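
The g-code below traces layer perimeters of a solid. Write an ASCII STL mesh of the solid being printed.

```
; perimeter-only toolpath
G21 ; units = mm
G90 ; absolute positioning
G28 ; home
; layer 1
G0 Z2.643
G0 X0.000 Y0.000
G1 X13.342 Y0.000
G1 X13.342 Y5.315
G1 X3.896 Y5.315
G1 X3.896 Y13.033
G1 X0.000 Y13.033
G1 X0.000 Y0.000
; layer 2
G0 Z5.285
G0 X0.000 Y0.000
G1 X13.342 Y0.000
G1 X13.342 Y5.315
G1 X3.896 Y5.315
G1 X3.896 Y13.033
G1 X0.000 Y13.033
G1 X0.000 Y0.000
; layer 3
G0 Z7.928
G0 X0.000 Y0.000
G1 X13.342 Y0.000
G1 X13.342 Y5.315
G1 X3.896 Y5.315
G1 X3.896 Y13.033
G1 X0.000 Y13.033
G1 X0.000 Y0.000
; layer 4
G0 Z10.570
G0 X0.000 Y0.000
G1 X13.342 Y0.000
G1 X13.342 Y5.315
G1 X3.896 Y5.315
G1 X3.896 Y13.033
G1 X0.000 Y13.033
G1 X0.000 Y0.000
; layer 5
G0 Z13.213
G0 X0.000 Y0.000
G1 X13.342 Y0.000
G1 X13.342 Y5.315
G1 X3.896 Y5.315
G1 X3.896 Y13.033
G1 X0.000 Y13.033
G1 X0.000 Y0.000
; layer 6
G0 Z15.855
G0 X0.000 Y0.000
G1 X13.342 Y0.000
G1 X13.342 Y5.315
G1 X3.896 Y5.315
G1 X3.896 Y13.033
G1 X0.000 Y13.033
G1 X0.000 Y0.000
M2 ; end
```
solid part
  facet normal 0.0000 0.0000 -1.0000
    outer loop
      vertex 13.342 5.315 0.000
      vertex 13.342 0.000 0.000
      vertex 0.000 0.000 0.000
    endloop
  endfacet
  facet normal 0.0000 0.0000 -1.0000
    outer loop
      vertex 3.896 5.315 0.000
      vertex 13.342 5.315 0.000
      vertex 0.000 0.000 0.000
    endloop
  endfacet
  facet normal 0.0000 0.0000 -1.0000
    outer loop
      vertex 3.896 13.033 0.000
      vertex 3.896 5.315 0.000
      vertex 0.000 0.000 0.000
    endloop
  endfacet
  facet normal 0.0000 0.0000 -1.0000
    outer loop
      vertex 0.000 13.033 0.000
      vertex 3.896 13.033 0.000
      vertex 0.000 0.000 0.000
    endloop
  endfacet
  facet normal 0.0000 0.0000 1.0000
    outer loop
      vertex 0.000 0.000 15.855
      vertex 13.342 0.000 15.855
      vertex 13.342 5.315 15.855
    endloop
  endfacet
  facet normal 0.0000 0.0000 1.0000
    outer loop
      vertex 0.000 0.000 15.855
      vertex 13.342 5.315 15.855
      vertex 3.896 5.315 15.855
    endloop
  endfacet
  facet normal 0.0000 0.0000 1.0000
    outer loop
      vertex 0.000 0.000 15.855
      vertex 3.896 5.315 15.855
      vertex 3.896 13.033 15.855
    endloop
  endfacet
  facet normal 0.0000 0.0000 1.0000
    outer loop
      vertex 0.000 0.000 15.855
      vertex 3.896 13.033 15.855
      vertex 0.000 13.033 15.855
    endloop
  endfacet
  facet normal 0.0000 -1.0000 0.0000
    outer loop
      vertex 0.000 0.000 0.000
      vertex 13.342 0.000 0.000
      vertex 13.342 0.000 15.855
    endloop
  endfacet
  facet normal 0.0000 -1.0000 0.0000
    outer loop
      vertex 0.000 0.000 0.000
      vertex 13.342 0.000 15.855
      vertex 0.000 0.000 15.855
    endloop
  endfacet
  facet normal 1.0000 0.0000 0.0000
    outer loop
      vertex 13.342 0.000 0.000
      vertex 13.342 5.315 0.000
      vertex 13.342 5.315 15.855
    endloop
  endfacet
  facet normal 1.0000 0.0000 0.0000
    outer loop
      vertex 13.342 0.000 0.000
      vertex 13.342 5.315 15.855
      vertex 13.342 0.000 15.855
    endloop
  endfacet
  facet normal 0.0000 1.0000 0.0000
    outer loop
      vertex 13.342 5.315 0.000
      vertex 3.896 5.315 0.000
      vertex 3.896 5.315 15.855
    endloop
  endfacet
  facet normal 0.0000 1.0000 0.0000
    outer loop
      vertex 13.342 5.315 0.000
      vertex 3.896 5.315 15.855
      vertex 13.342 5.315 15.855
    endloop
  endfacet
  facet normal 1.0000 0.0000 0.0000
    outer loop
      vertex 3.896 5.315 0.000
      vertex 3.896 13.033 0.000
      vertex 3.896 13.033 15.855
    endloop
  endfacet
  facet normal 1.0000 0.0000 0.0000
    outer loop
      vertex 3.896 5.315 0.000
      vertex 3.896 13.033 15.855
      vertex 3.896 5.315 15.855
    endloop
  endfacet
  facet normal 0.0000 1.0000 0.0000
    outer loop
      vertex 3.896 13.033 0.000
      vertex 0.000 13.033 0.000
      vertex 0.000 13.033 15.855
    endloop
  endfacet
  facet normal 0.0000 1.0000 0.0000
    outer loop
      vertex 3.896 13.033 0.000
      vertex 0.000 13.033 15.855
      vertex 3.896 13.033 15.855
    endloop
  endfacet
  facet normal -1.0000 0.0000 0.0000
    outer loop
      vertex 0.000 13.033 0.000
      vertex 0.000 0.000 0.000
      vertex 0.000 0.000 15.855
    endloop
  endfacet
  facet normal -1.0000 0.0000 0.0000
    outer loop
      vertex 0.000 13.033 0.000
      vertex 0.000 0.000 15.855
      vertex 0.000 13.033 15.855
    endloop
  endfacet
endsolid part

The G0 Z moves step by Δz≈2.643 mm. Every layer's G1 loop is the same polygon, so the solid is a straight extrusion of it from z=0 to z≈15.9. Closing with flat bottom and top caps and triangulating gives 20 facets — an L-shaped prism: outer 13.3 × 13 mm, arm thicknesses ≈ 5.32 mm (horizontal) and 3.9 mm (vertical), extruded 15.9 mm in z.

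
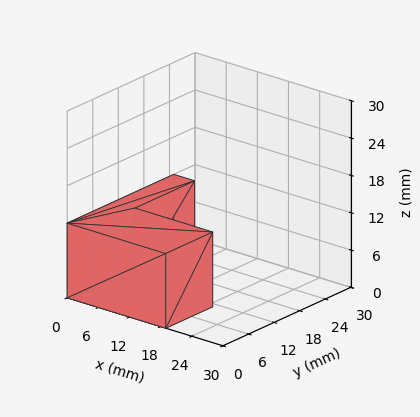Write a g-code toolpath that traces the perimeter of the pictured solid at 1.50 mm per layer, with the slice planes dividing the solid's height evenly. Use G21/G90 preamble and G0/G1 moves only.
Reading the render: the shape is an L-shaped prism: outer 19 × 25 mm, arm thicknesses ≈ 11 mm (horizontal) and 4 mm (vertical), extruded 12 mm in z (dimensions read to the nearest mm from the axis ticks). For the g-code, the solid's height is divided into equal slices at the stated Δz and each level perimeter traced with G1 moves after a G0 lift.

; perimeter-only toolpath
G21 ; units = mm
G90 ; absolute positioning
G28 ; home
; layer 1
G0 Z1.50
G0 X0.00 Y0.00
G1 X19.00 Y0.00
G1 X19.00 Y11.00
G1 X4.00 Y11.00
G1 X4.00 Y25.00
G1 X0.00 Y25.00
G1 X0.00 Y0.00
; layer 2
G0 Z3.00
G0 X0.00 Y0.00
G1 X19.00 Y0.00
G1 X19.00 Y11.00
G1 X4.00 Y11.00
G1 X4.00 Y25.00
G1 X0.00 Y25.00
G1 X0.00 Y0.00
; layer 3
G0 Z4.50
G0 X0.00 Y0.00
G1 X19.00 Y0.00
G1 X19.00 Y11.00
G1 X4.00 Y11.00
G1 X4.00 Y25.00
G1 X0.00 Y25.00
G1 X0.00 Y0.00
; layer 4
G0 Z6.00
G0 X0.00 Y0.00
G1 X19.00 Y0.00
G1 X19.00 Y11.00
G1 X4.00 Y11.00
G1 X4.00 Y25.00
G1 X0.00 Y25.00
G1 X0.00 Y0.00
; layer 5
G0 Z7.50
G0 X0.00 Y0.00
G1 X19.00 Y0.00
G1 X19.00 Y11.00
G1 X4.00 Y11.00
G1 X4.00 Y25.00
G1 X0.00 Y25.00
G1 X0.00 Y0.00
; layer 6
G0 Z9.00
G0 X0.00 Y0.00
G1 X19.00 Y0.00
G1 X19.00 Y11.00
G1 X4.00 Y11.00
G1 X4.00 Y25.00
G1 X0.00 Y25.00
G1 X0.00 Y0.00
; layer 7
G0 Z10.50
G0 X0.00 Y0.00
G1 X19.00 Y0.00
G1 X19.00 Y11.00
G1 X4.00 Y11.00
G1 X4.00 Y25.00
G1 X0.00 Y25.00
G1 X0.00 Y0.00
; layer 8
G0 Z12.00
G0 X0.00 Y0.00
G1 X19.00 Y0.00
G1 X19.00 Y11.00
G1 X4.00 Y11.00
G1 X4.00 Y25.00
G1 X0.00 Y25.00
G1 X0.00 Y0.00
M2 ; end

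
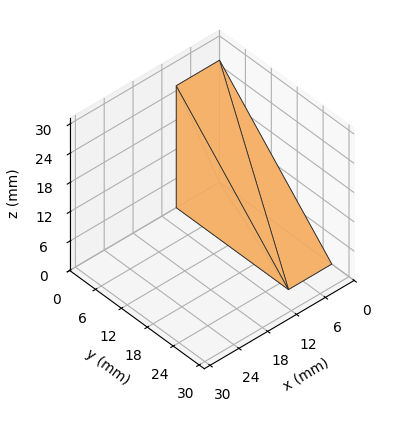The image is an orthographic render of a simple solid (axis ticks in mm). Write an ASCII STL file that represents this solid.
Reading the render: the shape is a wedge (ramp): 9 × 26 mm base, rising to 25 mm along the y=0 edge and sloping linearly to z=0 at y=26 (dimensions read to the nearest mm from the axis ticks). For the STL, each face is triangulated and given an outward normal.

solid part
  facet normal 0.0000 0.0000 -1.0000
    outer loop
      vertex 9.00 26.00 0.00
      vertex 9.00 0.00 0.00
      vertex 0.00 0.00 0.00
    endloop
  endfacet
  facet normal 0.0000 0.0000 -1.0000
    outer loop
      vertex 0.00 26.00 0.00
      vertex 9.00 26.00 0.00
      vertex 0.00 0.00 0.00
    endloop
  endfacet
  facet normal 0.0000 -1.0000 0.0000
    outer loop
      vertex 0.00 0.00 0.00
      vertex 9.00 0.00 0.00
      vertex 9.00 0.00 25.00
    endloop
  endfacet
  facet normal 0.0000 -1.0000 0.0000
    outer loop
      vertex 0.00 0.00 0.00
      vertex 9.00 0.00 25.00
      vertex 0.00 0.00 25.00
    endloop
  endfacet
  facet normal 0.0000 0.6931 0.7208
    outer loop
      vertex 0.00 0.00 25.00
      vertex 9.00 0.00 25.00
      vertex 9.00 26.00 0.00
    endloop
  endfacet
  facet normal 0.0000 0.6931 0.7208
    outer loop
      vertex 0.00 0.00 25.00
      vertex 9.00 26.00 0.00
      vertex 0.00 26.00 0.00
    endloop
  endfacet
  facet normal -1.0000 0.0000 0.0000
    outer loop
      vertex 0.00 0.00 25.00
      vertex 0.00 26.00 0.00
      vertex 0.00 0.00 0.00
    endloop
  endfacet
  facet normal 1.0000 0.0000 0.0000
    outer loop
      vertex 9.00 0.00 0.00
      vertex 9.00 26.00 0.00
      vertex 9.00 0.00 25.00
    endloop
  endfacet
endsolid part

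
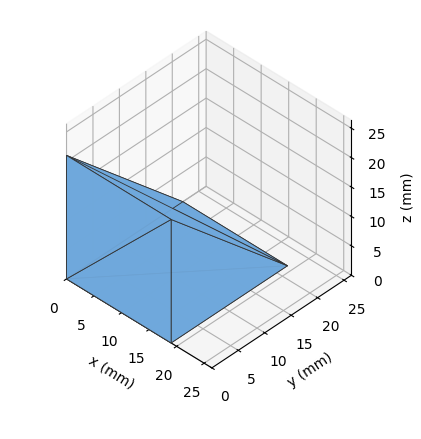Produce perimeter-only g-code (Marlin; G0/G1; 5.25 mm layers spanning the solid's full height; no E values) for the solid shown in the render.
Reading the render: the shape is a wedge (ramp): 19 × 22 mm base, rising to 21 mm along the y=0 edge and sloping linearly to z=0 at y=22 (dimensions read to the nearest mm from the axis ticks). For the g-code, the solid's height is divided into equal slices at the stated Δz and each level perimeter traced with G1 moves after a G0 lift.

; perimeter-only toolpath
G21 ; units = mm
G90 ; absolute positioning
G28 ; home
; layer 1
G0 Z5.25
G0 X0.00 Y0.00
G1 X19.00 Y0.00
G1 X19.00 Y16.50
G1 X0.00 Y16.50
G1 X0.00 Y0.00
; layer 2
G0 Z10.50
G0 X0.00 Y0.00
G1 X19.00 Y0.00
G1 X19.00 Y11.00
G1 X0.00 Y11.00
G1 X0.00 Y0.00
; layer 3
G0 Z15.75
G0 X0.00 Y0.00
G1 X19.00 Y0.00
G1 X19.00 Y5.50
G1 X0.00 Y5.50
G1 X0.00 Y0.00
M2 ; end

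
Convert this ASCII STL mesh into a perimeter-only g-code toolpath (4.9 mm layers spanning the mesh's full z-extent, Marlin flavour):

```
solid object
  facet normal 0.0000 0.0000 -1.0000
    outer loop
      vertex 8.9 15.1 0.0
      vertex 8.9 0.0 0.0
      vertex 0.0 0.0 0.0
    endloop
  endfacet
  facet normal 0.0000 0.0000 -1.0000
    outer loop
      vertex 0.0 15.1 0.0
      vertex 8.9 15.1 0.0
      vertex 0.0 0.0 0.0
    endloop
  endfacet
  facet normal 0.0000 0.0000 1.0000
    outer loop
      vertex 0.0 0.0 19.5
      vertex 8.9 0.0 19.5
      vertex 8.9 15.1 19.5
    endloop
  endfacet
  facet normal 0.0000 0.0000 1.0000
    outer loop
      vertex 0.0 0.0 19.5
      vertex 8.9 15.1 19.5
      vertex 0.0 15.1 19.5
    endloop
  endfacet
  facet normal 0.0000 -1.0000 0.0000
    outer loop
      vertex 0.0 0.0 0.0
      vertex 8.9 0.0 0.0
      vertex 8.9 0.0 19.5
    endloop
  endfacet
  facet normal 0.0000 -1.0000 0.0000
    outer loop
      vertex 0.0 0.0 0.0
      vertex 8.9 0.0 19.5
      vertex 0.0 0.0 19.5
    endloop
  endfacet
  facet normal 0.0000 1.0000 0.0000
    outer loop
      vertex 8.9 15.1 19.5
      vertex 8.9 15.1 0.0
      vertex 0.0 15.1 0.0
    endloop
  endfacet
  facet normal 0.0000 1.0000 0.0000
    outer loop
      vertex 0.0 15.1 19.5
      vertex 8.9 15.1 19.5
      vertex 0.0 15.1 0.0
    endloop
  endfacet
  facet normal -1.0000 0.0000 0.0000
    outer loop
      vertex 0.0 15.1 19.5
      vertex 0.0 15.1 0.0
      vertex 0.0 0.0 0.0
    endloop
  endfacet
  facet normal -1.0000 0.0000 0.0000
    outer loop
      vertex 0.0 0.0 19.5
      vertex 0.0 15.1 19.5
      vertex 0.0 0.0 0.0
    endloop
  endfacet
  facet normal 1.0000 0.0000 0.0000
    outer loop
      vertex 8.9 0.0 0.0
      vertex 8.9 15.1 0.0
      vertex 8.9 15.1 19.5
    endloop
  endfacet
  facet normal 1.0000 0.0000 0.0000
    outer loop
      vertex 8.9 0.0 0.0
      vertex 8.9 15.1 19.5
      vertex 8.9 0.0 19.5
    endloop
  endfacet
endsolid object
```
; perimeter-only toolpath
G21 ; units = mm
G90 ; absolute positioning
G28 ; home
; layer 1
G0 Z4.9
G0 X0.0 Y0.0
G1 X8.9 Y0.0
G1 X8.9 Y15.1
G1 X0.0 Y15.1
G1 X0.0 Y0.0
; layer 2
G0 Z9.8
G0 X0.0 Y0.0
G1 X8.9 Y0.0
G1 X8.9 Y15.1
G1 X0.0 Y15.1
G1 X0.0 Y0.0
; layer 3
G0 Z14.6
G0 X0.0 Y0.0
G1 X8.9 Y0.0
G1 X8.9 Y15.1
G1 X0.0 Y15.1
G1 X0.0 Y0.0
; layer 4
G0 Z19.5
G0 X0.0 Y0.0
G1 X8.9 Y0.0
G1 X8.9 Y15.1
G1 X0.0 Y15.1
G1 X0.0 Y0.0
M2 ; end

The solid is a rectangular box, roughly 8.9 × 15.1 mm footprint and 19.5 mm tall. Slicing at Δz = 4.9 mm — 4 equal slices spanning the solid's height, so layer i sits at z = i·h/4 — gives 4 non-empty perimeters. Each is a 4-segment closed polygon; G0 lifts to the layer z and rapids to the start vertex, then G1 traces the edges.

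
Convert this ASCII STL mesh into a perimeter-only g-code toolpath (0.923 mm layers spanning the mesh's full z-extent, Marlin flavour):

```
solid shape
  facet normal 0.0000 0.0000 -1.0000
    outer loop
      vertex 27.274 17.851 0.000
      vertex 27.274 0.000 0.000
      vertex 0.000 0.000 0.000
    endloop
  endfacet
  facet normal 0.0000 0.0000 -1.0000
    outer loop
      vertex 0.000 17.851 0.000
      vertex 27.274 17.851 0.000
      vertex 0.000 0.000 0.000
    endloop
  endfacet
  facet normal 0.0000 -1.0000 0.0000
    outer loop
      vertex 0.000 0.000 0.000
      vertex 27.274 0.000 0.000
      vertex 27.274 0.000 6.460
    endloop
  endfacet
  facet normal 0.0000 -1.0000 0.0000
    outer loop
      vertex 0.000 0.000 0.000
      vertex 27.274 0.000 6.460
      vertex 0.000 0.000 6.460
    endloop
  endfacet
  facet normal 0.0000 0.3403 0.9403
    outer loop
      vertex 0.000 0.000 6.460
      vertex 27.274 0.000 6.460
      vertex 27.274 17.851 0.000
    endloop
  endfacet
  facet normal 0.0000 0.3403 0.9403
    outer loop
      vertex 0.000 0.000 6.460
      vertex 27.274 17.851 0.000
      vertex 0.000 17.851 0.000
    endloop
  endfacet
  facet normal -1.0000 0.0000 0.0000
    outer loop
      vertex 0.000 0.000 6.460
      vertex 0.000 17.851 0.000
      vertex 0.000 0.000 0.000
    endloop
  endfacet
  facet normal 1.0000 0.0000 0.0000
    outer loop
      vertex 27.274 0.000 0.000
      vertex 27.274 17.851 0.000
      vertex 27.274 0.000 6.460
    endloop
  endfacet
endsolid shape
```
; perimeter-only toolpath
G21 ; units = mm
G90 ; absolute positioning
G28 ; home
; layer 1
G0 Z0.923
G0 X0.000 Y0.000
G1 X27.274 Y0.000
G1 X27.274 Y15.301
G1 X0.000 Y15.301
G1 X0.000 Y0.000
; layer 2
G0 Z1.846
G0 X0.000 Y0.000
G1 X27.274 Y0.000
G1 X27.274 Y12.751
G1 X0.000 Y12.751
G1 X0.000 Y0.000
; layer 3
G0 Z2.769
G0 X0.000 Y0.000
G1 X27.274 Y0.000
G1 X27.274 Y10.201
G1 X0.000 Y10.201
G1 X0.000 Y0.000
; layer 4
G0 Z3.691
G0 X0.000 Y0.000
G1 X27.274 Y0.000
G1 X27.274 Y7.650
G1 X0.000 Y7.650
G1 X0.000 Y0.000
; layer 5
G0 Z4.614
G0 X0.000 Y0.000
G1 X27.274 Y0.000
G1 X27.274 Y5.100
G1 X0.000 Y5.100
G1 X0.000 Y0.000
; layer 6
G0 Z5.537
G0 X0.000 Y0.000
G1 X27.274 Y0.000
G1 X27.274 Y2.550
G1 X0.000 Y2.550
G1 X0.000 Y0.000
M2 ; end

The solid is a wedge (ramp): 27.3 × 17.9 mm base, rising to 6.46 mm along the y=0 edge and sloping linearly to z=0 at y=17.9. Slicing at Δz = 0.923 mm — 7 equal slices spanning the solid's height, so layer i sits at z = i·h/7 — gives 6 non-empty perimeters. Each is a 4-segment closed polygon; G0 lifts to the layer z and rapids to the start vertex, then G1 traces the edges. The cross-section shrinks linearly with z (the slice at the apex is degenerate and omitted).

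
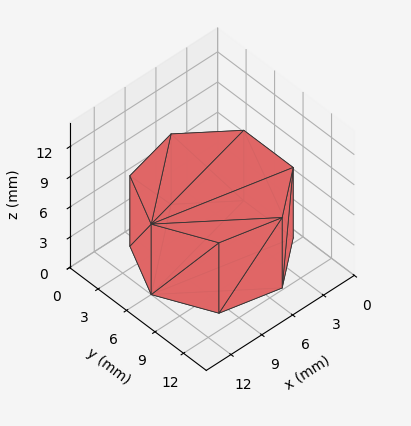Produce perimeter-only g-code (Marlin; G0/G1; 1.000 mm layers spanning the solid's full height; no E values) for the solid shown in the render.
Reading the render: the shape is a regular 7-sided prism (a cylinder approximated with 7 flat sides), circumscribed radius ≈ 6 mm, height ≈ 7 mm (dimensions read to the nearest mm from the axis ticks). For the g-code, the solid's height is divided into equal slices at the stated Δz and each level perimeter traced with G1 moves after a G0 lift.

; perimeter-only toolpath
G21 ; units = mm
G90 ; absolute positioning
G28 ; home
; layer 1
G0 Z1.000
G0 X12.000 Y6.000
G1 X9.741 Y10.691
G1 X4.665 Y11.850
G1 X0.594 Y8.603
G1 X0.594 Y3.397
G1 X4.665 Y0.150
G1 X9.741 Y1.309
G1 X12.000 Y6.000
; layer 2
G0 Z2.000
G0 X12.000 Y6.000
G1 X9.741 Y10.691
G1 X4.665 Y11.850
G1 X0.594 Y8.603
G1 X0.594 Y3.397
G1 X4.665 Y0.150
G1 X9.741 Y1.309
G1 X12.000 Y6.000
; layer 3
G0 Z3.000
G0 X12.000 Y6.000
G1 X9.741 Y10.691
G1 X4.665 Y11.850
G1 X0.594 Y8.603
G1 X0.594 Y3.397
G1 X4.665 Y0.150
G1 X9.741 Y1.309
G1 X12.000 Y6.000
; layer 4
G0 Z4.000
G0 X12.000 Y6.000
G1 X9.741 Y10.691
G1 X4.665 Y11.850
G1 X0.594 Y8.603
G1 X0.594 Y3.397
G1 X4.665 Y0.150
G1 X9.741 Y1.309
G1 X12.000 Y6.000
; layer 5
G0 Z5.000
G0 X12.000 Y6.000
G1 X9.741 Y10.691
G1 X4.665 Y11.850
G1 X0.594 Y8.603
G1 X0.594 Y3.397
G1 X4.665 Y0.150
G1 X9.741 Y1.309
G1 X12.000 Y6.000
; layer 6
G0 Z6.000
G0 X12.000 Y6.000
G1 X9.741 Y10.691
G1 X4.665 Y11.850
G1 X0.594 Y8.603
G1 X0.594 Y3.397
G1 X4.665 Y0.150
G1 X9.741 Y1.309
G1 X12.000 Y6.000
; layer 7
G0 Z7.000
G0 X12.000 Y6.000
G1 X9.741 Y10.691
G1 X4.665 Y11.850
G1 X0.594 Y8.603
G1 X0.594 Y3.397
G1 X4.665 Y0.150
G1 X9.741 Y1.309
G1 X12.000 Y6.000
M2 ; end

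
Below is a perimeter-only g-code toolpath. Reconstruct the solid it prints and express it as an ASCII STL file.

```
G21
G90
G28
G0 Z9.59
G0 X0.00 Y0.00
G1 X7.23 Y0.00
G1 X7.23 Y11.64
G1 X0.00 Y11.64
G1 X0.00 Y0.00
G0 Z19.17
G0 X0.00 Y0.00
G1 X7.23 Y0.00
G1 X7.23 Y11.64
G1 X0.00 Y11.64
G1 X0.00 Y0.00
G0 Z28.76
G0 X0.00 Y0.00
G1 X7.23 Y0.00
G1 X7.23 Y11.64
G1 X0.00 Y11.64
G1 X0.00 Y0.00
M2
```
solid part
  facet normal 0.0000 0.0000 -1.0000
    outer loop
      vertex 7.23 11.64 0.00
      vertex 7.23 0.00 0.00
      vertex 0.00 0.00 0.00
    endloop
  endfacet
  facet normal 0.0000 0.0000 -1.0000
    outer loop
      vertex 0.00 11.64 0.00
      vertex 7.23 11.64 0.00
      vertex 0.00 0.00 0.00
    endloop
  endfacet
  facet normal 0.0000 0.0000 1.0000
    outer loop
      vertex 0.00 0.00 28.76
      vertex 7.23 0.00 28.76
      vertex 7.23 11.64 28.76
    endloop
  endfacet
  facet normal 0.0000 0.0000 1.0000
    outer loop
      vertex 0.00 0.00 28.76
      vertex 7.23 11.64 28.76
      vertex 0.00 11.64 28.76
    endloop
  endfacet
  facet normal 0.0000 -1.0000 0.0000
    outer loop
      vertex 0.00 0.00 0.00
      vertex 7.23 0.00 0.00
      vertex 7.23 0.00 28.76
    endloop
  endfacet
  facet normal 0.0000 -1.0000 0.0000
    outer loop
      vertex 0.00 0.00 0.00
      vertex 7.23 0.00 28.76
      vertex 0.00 0.00 28.76
    endloop
  endfacet
  facet normal 0.0000 1.0000 0.0000
    outer loop
      vertex 7.23 11.64 28.76
      vertex 7.23 11.64 0.00
      vertex 0.00 11.64 0.00
    endloop
  endfacet
  facet normal 0.0000 1.0000 0.0000
    outer loop
      vertex 0.00 11.64 28.76
      vertex 7.23 11.64 28.76
      vertex 0.00 11.64 0.00
    endloop
  endfacet
  facet normal -1.0000 0.0000 0.0000
    outer loop
      vertex 0.00 11.64 28.76
      vertex 0.00 11.64 0.00
      vertex 0.00 0.00 0.00
    endloop
  endfacet
  facet normal -1.0000 0.0000 0.0000
    outer loop
      vertex 0.00 0.00 28.76
      vertex 0.00 11.64 28.76
      vertex 0.00 0.00 0.00
    endloop
  endfacet
  facet normal 1.0000 0.0000 0.0000
    outer loop
      vertex 7.23 0.00 0.00
      vertex 7.23 11.64 0.00
      vertex 7.23 11.64 28.76
    endloop
  endfacet
  facet normal 1.0000 0.0000 0.0000
    outer loop
      vertex 7.23 0.00 0.00
      vertex 7.23 11.64 28.76
      vertex 7.23 0.00 28.76
    endloop
  endfacet
endsolid part

The G0 Z moves step by Δz≈9.59 mm. Every layer's G1 loop is the same polygon, so the solid is a straight extrusion of it from z=0 to z≈28.8. Closing with flat bottom and top caps and triangulating gives 12 facets — a rectangular box, roughly 7.23 × 11.6 mm footprint and 28.8 mm tall.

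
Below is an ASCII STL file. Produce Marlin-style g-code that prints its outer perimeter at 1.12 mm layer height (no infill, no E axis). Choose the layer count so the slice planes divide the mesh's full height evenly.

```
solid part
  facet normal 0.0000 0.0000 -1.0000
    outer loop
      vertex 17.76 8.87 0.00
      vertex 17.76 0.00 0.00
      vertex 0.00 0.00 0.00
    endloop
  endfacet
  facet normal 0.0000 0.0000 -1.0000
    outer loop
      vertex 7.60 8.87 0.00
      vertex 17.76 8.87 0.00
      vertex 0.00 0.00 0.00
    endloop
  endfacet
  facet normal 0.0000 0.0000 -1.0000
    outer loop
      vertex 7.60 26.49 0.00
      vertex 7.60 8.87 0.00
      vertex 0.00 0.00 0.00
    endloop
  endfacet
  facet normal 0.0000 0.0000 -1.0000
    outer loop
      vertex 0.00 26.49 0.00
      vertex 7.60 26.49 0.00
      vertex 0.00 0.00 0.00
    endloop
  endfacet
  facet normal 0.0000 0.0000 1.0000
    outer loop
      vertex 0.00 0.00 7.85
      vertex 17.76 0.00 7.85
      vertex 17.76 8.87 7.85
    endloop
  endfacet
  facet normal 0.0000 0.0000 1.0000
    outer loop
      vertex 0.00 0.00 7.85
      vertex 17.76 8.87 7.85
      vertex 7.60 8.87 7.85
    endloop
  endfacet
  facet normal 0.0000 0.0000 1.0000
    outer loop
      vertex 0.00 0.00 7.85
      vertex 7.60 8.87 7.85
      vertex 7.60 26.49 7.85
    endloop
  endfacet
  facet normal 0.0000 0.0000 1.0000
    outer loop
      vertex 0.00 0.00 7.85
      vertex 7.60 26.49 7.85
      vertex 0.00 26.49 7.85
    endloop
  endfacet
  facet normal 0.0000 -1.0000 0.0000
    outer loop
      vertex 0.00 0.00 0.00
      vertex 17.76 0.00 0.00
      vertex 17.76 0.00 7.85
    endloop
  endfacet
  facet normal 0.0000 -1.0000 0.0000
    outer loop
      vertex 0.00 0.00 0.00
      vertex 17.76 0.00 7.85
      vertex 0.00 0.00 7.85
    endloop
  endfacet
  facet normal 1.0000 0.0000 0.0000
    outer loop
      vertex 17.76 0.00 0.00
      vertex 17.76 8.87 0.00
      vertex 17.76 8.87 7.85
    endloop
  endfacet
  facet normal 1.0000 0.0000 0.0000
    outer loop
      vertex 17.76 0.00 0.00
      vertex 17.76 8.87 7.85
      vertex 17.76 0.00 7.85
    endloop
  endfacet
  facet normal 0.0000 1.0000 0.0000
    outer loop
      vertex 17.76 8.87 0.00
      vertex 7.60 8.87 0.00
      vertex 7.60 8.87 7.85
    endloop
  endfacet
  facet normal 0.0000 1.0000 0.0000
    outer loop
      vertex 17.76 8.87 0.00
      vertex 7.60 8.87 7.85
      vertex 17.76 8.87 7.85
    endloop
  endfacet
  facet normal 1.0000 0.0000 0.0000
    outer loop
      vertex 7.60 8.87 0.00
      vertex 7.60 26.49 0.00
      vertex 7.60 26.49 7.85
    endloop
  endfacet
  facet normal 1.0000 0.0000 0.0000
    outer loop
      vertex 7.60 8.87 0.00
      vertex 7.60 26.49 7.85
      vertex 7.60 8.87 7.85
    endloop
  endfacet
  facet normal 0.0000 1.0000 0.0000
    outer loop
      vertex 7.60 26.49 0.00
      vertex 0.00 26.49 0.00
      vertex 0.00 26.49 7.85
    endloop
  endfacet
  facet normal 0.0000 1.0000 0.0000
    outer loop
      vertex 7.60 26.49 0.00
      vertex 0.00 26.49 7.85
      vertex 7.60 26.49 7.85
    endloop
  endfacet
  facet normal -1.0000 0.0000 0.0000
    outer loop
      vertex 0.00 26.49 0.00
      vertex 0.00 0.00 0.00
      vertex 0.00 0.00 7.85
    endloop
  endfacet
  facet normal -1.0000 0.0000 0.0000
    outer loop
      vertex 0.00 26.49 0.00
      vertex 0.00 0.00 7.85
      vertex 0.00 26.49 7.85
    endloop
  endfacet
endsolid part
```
; perimeter-only toolpath
G21 ; units = mm
G90 ; absolute positioning
G28 ; home
; layer 1
G0 Z1.12
G0 X0.00 Y0.00
G1 X17.76 Y0.00
G1 X17.76 Y8.87
G1 X7.60 Y8.87
G1 X7.60 Y26.49
G1 X0.00 Y26.49
G1 X0.00 Y0.00
; layer 2
G0 Z2.24
G0 X0.00 Y0.00
G1 X17.76 Y0.00
G1 X17.76 Y8.87
G1 X7.60 Y8.87
G1 X7.60 Y26.49
G1 X0.00 Y26.49
G1 X0.00 Y0.00
; layer 3
G0 Z3.36
G0 X0.00 Y0.00
G1 X17.76 Y0.00
G1 X17.76 Y8.87
G1 X7.60 Y8.87
G1 X7.60 Y26.49
G1 X0.00 Y26.49
G1 X0.00 Y0.00
; layer 4
G0 Z4.49
G0 X0.00 Y0.00
G1 X17.76 Y0.00
G1 X17.76 Y8.87
G1 X7.60 Y8.87
G1 X7.60 Y26.49
G1 X0.00 Y26.49
G1 X0.00 Y0.00
; layer 5
G0 Z5.61
G0 X0.00 Y0.00
G1 X17.76 Y0.00
G1 X17.76 Y8.87
G1 X7.60 Y8.87
G1 X7.60 Y26.49
G1 X0.00 Y26.49
G1 X0.00 Y0.00
; layer 6
G0 Z6.73
G0 X0.00 Y0.00
G1 X17.76 Y0.00
G1 X17.76 Y8.87
G1 X7.60 Y8.87
G1 X7.60 Y26.49
G1 X0.00 Y26.49
G1 X0.00 Y0.00
; layer 7
G0 Z7.85
G0 X0.00 Y0.00
G1 X17.76 Y0.00
G1 X17.76 Y8.87
G1 X7.60 Y8.87
G1 X7.60 Y26.49
G1 X0.00 Y26.49
G1 X0.00 Y0.00
M2 ; end

The solid is an L-shaped prism: outer 17.8 × 26.5 mm, arm thicknesses ≈ 8.87 mm (horizontal) and 7.6 mm (vertical), extruded 7.85 mm in z. Slicing at Δz = 1.12 mm — 7 equal slices spanning the solid's height, so layer i sits at z = i·h/7 — gives 7 non-empty perimeters. Each is a 6-segment closed polygon; G0 lifts to the layer z and rapids to the start vertex, then G1 traces the edges.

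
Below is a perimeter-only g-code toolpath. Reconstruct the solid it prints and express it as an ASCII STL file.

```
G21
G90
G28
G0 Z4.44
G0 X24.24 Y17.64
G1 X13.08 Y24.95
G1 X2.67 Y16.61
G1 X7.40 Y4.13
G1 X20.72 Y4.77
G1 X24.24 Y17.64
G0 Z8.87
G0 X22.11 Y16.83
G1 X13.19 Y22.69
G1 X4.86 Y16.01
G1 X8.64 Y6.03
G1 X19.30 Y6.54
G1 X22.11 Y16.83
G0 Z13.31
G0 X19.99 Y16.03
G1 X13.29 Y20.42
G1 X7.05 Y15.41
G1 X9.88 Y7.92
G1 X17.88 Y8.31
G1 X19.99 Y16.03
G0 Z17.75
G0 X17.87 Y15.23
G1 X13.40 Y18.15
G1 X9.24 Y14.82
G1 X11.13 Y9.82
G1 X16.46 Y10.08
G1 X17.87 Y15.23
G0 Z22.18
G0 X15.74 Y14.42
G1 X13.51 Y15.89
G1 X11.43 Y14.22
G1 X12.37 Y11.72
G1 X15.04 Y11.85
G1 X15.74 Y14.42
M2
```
solid part
  facet normal 0.0000 0.0000 -1.0000
    outer loop
      vertex 0.48 17.21 0.00
      vertex 12.97 27.22 0.00
      vertex 26.36 18.44 0.00
    endloop
  endfacet
  facet normal 0.0000 0.0000 -1.0000
    outer loop
      vertex 6.15 2.23 0.00
      vertex 0.48 17.21 0.00
      vertex 26.36 18.44 0.00
    endloop
  endfacet
  facet normal 0.0000 0.0000 -1.0000
    outer loop
      vertex 22.14 3.00 0.00
      vertex 6.15 2.23 0.00
      vertex 26.36 18.44 0.00
    endloop
  endfacet
  facet normal 0.5067 0.7727 0.3824
    outer loop
      vertex 26.36 18.44 0.00
      vertex 12.97 27.22 0.00
      vertex 13.62 13.62 26.62
    endloop
  endfacet
  facet normal -0.5778 0.7210 0.3825
    outer loop
      vertex 12.97 27.22 0.00
      vertex 0.48 17.21 0.00
      vertex 13.62 13.62 26.62
    endloop
  endfacet
  facet normal -0.8641 -0.3271 0.3824
    outer loop
      vertex 0.48 17.21 0.00
      vertex 6.15 2.23 0.00
      vertex 13.62 13.62 26.62
    endloop
  endfacet
  facet normal 0.0444 -0.9229 0.3824
    outer loop
      vertex 6.15 2.23 0.00
      vertex 22.14 3.00 0.00
      vertex 13.62 13.62 26.62
    endloop
  endfacet
  facet normal 0.8913 -0.2436 0.3824
    outer loop
      vertex 22.14 3.00 0.00
      vertex 26.36 18.44 0.00
      vertex 13.62 13.62 26.62
    endloop
  endfacet
endsolid part

The G0 Z moves step by Δz≈4.44 mm. The G1 loops shrink linearly with z, so the solid tapers from its base footprint up to z≈26.6. Closing with a flat bottom cap and the tapered top and triangulating gives 8 facets — a regular 5-sided pyramid, base circumscribed radius ≈ 13.6 mm, apex at z ≈ 26.6 mm.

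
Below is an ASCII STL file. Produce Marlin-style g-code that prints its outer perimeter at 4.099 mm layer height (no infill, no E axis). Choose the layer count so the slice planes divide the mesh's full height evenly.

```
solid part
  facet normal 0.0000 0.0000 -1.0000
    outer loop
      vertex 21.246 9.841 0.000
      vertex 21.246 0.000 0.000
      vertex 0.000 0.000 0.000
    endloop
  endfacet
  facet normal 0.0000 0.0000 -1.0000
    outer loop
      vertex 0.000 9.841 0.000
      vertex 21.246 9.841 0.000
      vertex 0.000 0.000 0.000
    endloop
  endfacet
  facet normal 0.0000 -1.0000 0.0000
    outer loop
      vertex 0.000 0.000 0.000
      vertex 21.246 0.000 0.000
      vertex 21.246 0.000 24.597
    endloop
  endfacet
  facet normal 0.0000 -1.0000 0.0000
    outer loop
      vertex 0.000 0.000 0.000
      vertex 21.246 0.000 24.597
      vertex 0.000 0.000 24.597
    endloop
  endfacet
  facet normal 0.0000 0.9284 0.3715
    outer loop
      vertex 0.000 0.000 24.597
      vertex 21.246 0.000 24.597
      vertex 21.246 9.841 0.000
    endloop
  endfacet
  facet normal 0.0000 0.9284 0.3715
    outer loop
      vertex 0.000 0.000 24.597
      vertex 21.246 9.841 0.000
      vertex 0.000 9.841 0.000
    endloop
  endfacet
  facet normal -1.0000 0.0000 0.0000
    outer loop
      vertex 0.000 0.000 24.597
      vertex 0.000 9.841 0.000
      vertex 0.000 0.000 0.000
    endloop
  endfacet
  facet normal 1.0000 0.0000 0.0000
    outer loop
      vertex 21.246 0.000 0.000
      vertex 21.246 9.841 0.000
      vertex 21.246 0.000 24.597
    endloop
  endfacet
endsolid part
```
; perimeter-only toolpath
G21 ; units = mm
G90 ; absolute positioning
G28 ; home
; layer 1
G0 Z4.099
G0 X0.000 Y0.000
G1 X21.246 Y0.000
G1 X21.246 Y8.201
G1 X0.000 Y8.201
G1 X0.000 Y0.000
; layer 2
G0 Z8.199
G0 X0.000 Y0.000
G1 X21.246 Y0.000
G1 X21.246 Y6.561
G1 X0.000 Y6.561
G1 X0.000 Y0.000
; layer 3
G0 Z12.299
G0 X0.000 Y0.000
G1 X21.246 Y0.000
G1 X21.246 Y4.920
G1 X0.000 Y4.920
G1 X0.000 Y0.000
; layer 4
G0 Z16.398
G0 X0.000 Y0.000
G1 X21.246 Y0.000
G1 X21.246 Y3.280
G1 X0.000 Y3.280
G1 X0.000 Y0.000
; layer 5
G0 Z20.497
G0 X0.000 Y0.000
G1 X21.246 Y0.000
G1 X21.246 Y1.640
G1 X0.000 Y1.640
G1 X0.000 Y0.000
M2 ; end

The solid is a wedge (ramp): 21.2 × 9.84 mm base, rising to 24.6 mm along the y=0 edge and sloping linearly to z=0 at y=9.84. Slicing at Δz = 4.099 mm — 6 equal slices spanning the solid's height, so layer i sits at z = i·h/6 — gives 5 non-empty perimeters. Each is a 4-segment closed polygon; G0 lifts to the layer z and rapids to the start vertex, then G1 traces the edges. The cross-section shrinks linearly with z (the slice at the apex is degenerate and omitted).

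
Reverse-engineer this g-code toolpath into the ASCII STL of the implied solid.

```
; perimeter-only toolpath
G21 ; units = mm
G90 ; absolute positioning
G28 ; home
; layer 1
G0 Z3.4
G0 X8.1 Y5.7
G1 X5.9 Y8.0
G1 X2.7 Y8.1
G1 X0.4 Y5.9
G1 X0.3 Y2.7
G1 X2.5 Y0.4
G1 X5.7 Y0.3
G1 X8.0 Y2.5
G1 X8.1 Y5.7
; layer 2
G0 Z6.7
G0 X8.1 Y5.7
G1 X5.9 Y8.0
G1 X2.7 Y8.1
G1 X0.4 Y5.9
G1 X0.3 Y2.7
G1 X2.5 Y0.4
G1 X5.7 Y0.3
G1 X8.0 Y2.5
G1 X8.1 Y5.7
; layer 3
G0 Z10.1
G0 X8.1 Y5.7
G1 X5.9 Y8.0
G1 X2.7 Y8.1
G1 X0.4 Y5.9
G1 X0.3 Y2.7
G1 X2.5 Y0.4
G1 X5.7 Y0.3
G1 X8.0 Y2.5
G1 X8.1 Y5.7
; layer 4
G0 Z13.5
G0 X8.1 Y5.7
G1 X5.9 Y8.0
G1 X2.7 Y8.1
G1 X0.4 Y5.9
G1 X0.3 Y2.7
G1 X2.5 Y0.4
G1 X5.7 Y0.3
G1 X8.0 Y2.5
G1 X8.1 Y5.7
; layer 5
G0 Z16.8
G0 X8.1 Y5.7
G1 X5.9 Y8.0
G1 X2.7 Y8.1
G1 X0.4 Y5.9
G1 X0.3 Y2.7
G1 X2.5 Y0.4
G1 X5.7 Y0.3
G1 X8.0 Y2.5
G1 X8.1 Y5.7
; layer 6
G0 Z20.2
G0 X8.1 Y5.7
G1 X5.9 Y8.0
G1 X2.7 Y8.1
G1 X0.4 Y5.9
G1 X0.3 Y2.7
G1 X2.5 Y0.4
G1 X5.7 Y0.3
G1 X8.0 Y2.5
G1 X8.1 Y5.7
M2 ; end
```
solid part
  facet normal 0.0000 0.0000 -1.0000
    outer loop
      vertex 2.7 8.1 0.0
      vertex 5.9 8.0 0.0
      vertex 8.1 5.7 0.0
    endloop
  endfacet
  facet normal 0.0000 0.0000 -1.0000
    outer loop
      vertex 0.4 5.9 0.0
      vertex 2.7 8.1 0.0
      vertex 8.1 5.7 0.0
    endloop
  endfacet
  facet normal 0.0000 0.0000 -1.0000
    outer loop
      vertex 0.3 2.7 0.0
      vertex 0.4 5.9 0.0
      vertex 8.1 5.7 0.0
    endloop
  endfacet
  facet normal 0.0000 0.0000 -1.0000
    outer loop
      vertex 2.5 0.4 0.0
      vertex 0.3 2.7 0.0
      vertex 8.1 5.7 0.0
    endloop
  endfacet
  facet normal 0.0000 0.0000 -1.0000
    outer loop
      vertex 5.7 0.3 0.0
      vertex 2.5 0.4 0.0
      vertex 8.1 5.7 0.0
    endloop
  endfacet
  facet normal 0.0000 0.0000 -1.0000
    outer loop
      vertex 8.0 2.5 0.0
      vertex 5.7 0.3 0.0
      vertex 8.1 5.7 0.0
    endloop
  endfacet
  facet normal 0.0000 0.0000 1.0000
    outer loop
      vertex 8.1 5.7 20.2
      vertex 5.9 8.0 20.2
      vertex 2.7 8.1 20.2
    endloop
  endfacet
  facet normal 0.0000 0.0000 1.0000
    outer loop
      vertex 8.1 5.7 20.2
      vertex 2.7 8.1 20.2
      vertex 0.4 5.9 20.2
    endloop
  endfacet
  facet normal 0.0000 0.0000 1.0000
    outer loop
      vertex 8.1 5.7 20.2
      vertex 0.4 5.9 20.2
      vertex 0.3 2.7 20.2
    endloop
  endfacet
  facet normal 0.0000 0.0000 1.0000
    outer loop
      vertex 8.1 5.7 20.2
      vertex 0.3 2.7 20.2
      vertex 2.5 0.4 20.2
    endloop
  endfacet
  facet normal 0.0000 0.0000 1.0000
    outer loop
      vertex 8.1 5.7 20.2
      vertex 2.5 0.4 20.2
      vertex 5.7 0.3 20.2
    endloop
  endfacet
  facet normal 0.0000 0.0000 1.0000
    outer loop
      vertex 8.1 5.7 20.2
      vertex 5.7 0.3 20.2
      vertex 8.0 2.5 20.2
    endloop
  endfacet
  facet normal 0.7226 0.6912 0.0000
    outer loop
      vertex 8.1 5.7 0.0
      vertex 5.9 8.0 0.0
      vertex 5.9 8.0 20.2
    endloop
  endfacet
  facet normal 0.7226 0.6912 0.0000
    outer loop
      vertex 8.1 5.7 0.0
      vertex 5.9 8.0 20.2
      vertex 8.1 5.7 20.2
    endloop
  endfacet
  facet normal 0.0312 0.9995 0.0000
    outer loop
      vertex 5.9 8.0 0.0
      vertex 2.7 8.1 0.0
      vertex 2.7 8.1 20.2
    endloop
  endfacet
  facet normal 0.0312 0.9995 0.0000
    outer loop
      vertex 5.9 8.0 0.0
      vertex 2.7 8.1 20.2
      vertex 5.9 8.0 20.2
    endloop
  endfacet
  facet normal -0.6912 0.7226 0.0000
    outer loop
      vertex 2.7 8.1 0.0
      vertex 0.4 5.9 0.0
      vertex 0.4 5.9 20.2
    endloop
  endfacet
  facet normal -0.6912 0.7226 0.0000
    outer loop
      vertex 2.7 8.1 0.0
      vertex 0.4 5.9 20.2
      vertex 2.7 8.1 20.2
    endloop
  endfacet
  facet normal -0.9995 0.0312 0.0000
    outer loop
      vertex 0.4 5.9 0.0
      vertex 0.3 2.7 0.0
      vertex 0.3 2.7 20.2
    endloop
  endfacet
  facet normal -0.9995 0.0312 0.0000
    outer loop
      vertex 0.4 5.9 0.0
      vertex 0.3 2.7 20.2
      vertex 0.4 5.9 20.2
    endloop
  endfacet
  facet normal -0.7226 -0.6912 0.0000
    outer loop
      vertex 0.3 2.7 0.0
      vertex 2.5 0.4 0.0
      vertex 2.5 0.4 20.2
    endloop
  endfacet
  facet normal -0.7226 -0.6912 0.0000
    outer loop
      vertex 0.3 2.7 0.0
      vertex 2.5 0.4 20.2
      vertex 0.3 2.7 20.2
    endloop
  endfacet
  facet normal -0.0312 -0.9995 0.0000
    outer loop
      vertex 2.5 0.4 0.0
      vertex 5.7 0.3 0.0
      vertex 5.7 0.3 20.2
    endloop
  endfacet
  facet normal -0.0312 -0.9995 0.0000
    outer loop
      vertex 2.5 0.4 0.0
      vertex 5.7 0.3 20.2
      vertex 2.5 0.4 20.2
    endloop
  endfacet
  facet normal 0.6912 -0.7226 0.0000
    outer loop
      vertex 5.7 0.3 0.0
      vertex 8.0 2.5 0.0
      vertex 8.0 2.5 20.2
    endloop
  endfacet
  facet normal 0.6912 -0.7226 0.0000
    outer loop
      vertex 5.7 0.3 0.0
      vertex 8.0 2.5 20.2
      vertex 5.7 0.3 20.2
    endloop
  endfacet
  facet normal 0.9995 -0.0312 0.0000
    outer loop
      vertex 8.0 2.5 0.0
      vertex 8.1 5.7 0.0
      vertex 8.1 5.7 20.2
    endloop
  endfacet
  facet normal 0.9995 -0.0312 0.0000
    outer loop
      vertex 8.0 2.5 0.0
      vertex 8.1 5.7 20.2
      vertex 8.0 2.5 20.2
    endloop
  endfacet
endsolid part

The G0 Z moves step by Δz≈3.4 mm. Every layer's G1 loop is the same polygon, so the solid is a straight extrusion of it from z=0 to z≈20.2. Closing with flat bottom and top caps and triangulating gives 28 facets — a regular 8-sided prism (a cylinder approximated with 8 flat sides), circumscribed radius ≈ 4.2 mm, height ≈ 20.2 mm.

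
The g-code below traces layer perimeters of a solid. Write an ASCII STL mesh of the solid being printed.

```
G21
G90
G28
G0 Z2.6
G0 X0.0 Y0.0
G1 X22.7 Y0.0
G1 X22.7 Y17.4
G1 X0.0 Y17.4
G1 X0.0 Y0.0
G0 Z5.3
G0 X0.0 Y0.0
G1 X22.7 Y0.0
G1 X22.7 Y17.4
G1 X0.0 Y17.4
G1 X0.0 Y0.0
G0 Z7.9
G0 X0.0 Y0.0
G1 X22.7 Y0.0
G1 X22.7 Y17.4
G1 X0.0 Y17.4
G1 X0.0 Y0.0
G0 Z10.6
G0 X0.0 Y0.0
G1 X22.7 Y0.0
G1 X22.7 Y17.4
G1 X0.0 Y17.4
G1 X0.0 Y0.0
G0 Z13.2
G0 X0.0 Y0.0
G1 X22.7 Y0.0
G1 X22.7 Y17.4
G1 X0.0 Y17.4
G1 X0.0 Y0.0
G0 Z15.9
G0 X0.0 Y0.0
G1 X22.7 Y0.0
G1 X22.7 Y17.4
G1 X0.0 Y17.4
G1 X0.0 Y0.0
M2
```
solid part
  facet normal 0.0000 0.0000 -1.0000
    outer loop
      vertex 22.7 17.4 0.0
      vertex 22.7 0.0 0.0
      vertex 0.0 0.0 0.0
    endloop
  endfacet
  facet normal 0.0000 0.0000 -1.0000
    outer loop
      vertex 0.0 17.4 0.0
      vertex 22.7 17.4 0.0
      vertex 0.0 0.0 0.0
    endloop
  endfacet
  facet normal 0.0000 0.0000 1.0000
    outer loop
      vertex 0.0 0.0 15.9
      vertex 22.7 0.0 15.9
      vertex 22.7 17.4 15.9
    endloop
  endfacet
  facet normal 0.0000 0.0000 1.0000
    outer loop
      vertex 0.0 0.0 15.9
      vertex 22.7 17.4 15.9
      vertex 0.0 17.4 15.9
    endloop
  endfacet
  facet normal 0.0000 -1.0000 0.0000
    outer loop
      vertex 0.0 0.0 0.0
      vertex 22.7 0.0 0.0
      vertex 22.7 0.0 15.9
    endloop
  endfacet
  facet normal 0.0000 -1.0000 0.0000
    outer loop
      vertex 0.0 0.0 0.0
      vertex 22.7 0.0 15.9
      vertex 0.0 0.0 15.9
    endloop
  endfacet
  facet normal 0.0000 1.0000 0.0000
    outer loop
      vertex 22.7 17.4 15.9
      vertex 22.7 17.4 0.0
      vertex 0.0 17.4 0.0
    endloop
  endfacet
  facet normal 0.0000 1.0000 0.0000
    outer loop
      vertex 0.0 17.4 15.9
      vertex 22.7 17.4 15.9
      vertex 0.0 17.4 0.0
    endloop
  endfacet
  facet normal -1.0000 0.0000 0.0000
    outer loop
      vertex 0.0 17.4 15.9
      vertex 0.0 17.4 0.0
      vertex 0.0 0.0 0.0
    endloop
  endfacet
  facet normal -1.0000 0.0000 0.0000
    outer loop
      vertex 0.0 0.0 15.9
      vertex 0.0 17.4 15.9
      vertex 0.0 0.0 0.0
    endloop
  endfacet
  facet normal 1.0000 0.0000 0.0000
    outer loop
      vertex 22.7 0.0 0.0
      vertex 22.7 17.4 0.0
      vertex 22.7 17.4 15.9
    endloop
  endfacet
  facet normal 1.0000 0.0000 0.0000
    outer loop
      vertex 22.7 0.0 0.0
      vertex 22.7 17.4 15.9
      vertex 22.7 0.0 15.9
    endloop
  endfacet
endsolid part

The G0 Z moves step by Δz≈2.6 mm. Every layer's G1 loop is the same polygon, so the solid is a straight extrusion of it from z=0 to z≈15.9. Closing with flat bottom and top caps and triangulating gives 12 facets — a rectangular box, roughly 22.7 × 17.4 mm footprint and 15.9 mm tall.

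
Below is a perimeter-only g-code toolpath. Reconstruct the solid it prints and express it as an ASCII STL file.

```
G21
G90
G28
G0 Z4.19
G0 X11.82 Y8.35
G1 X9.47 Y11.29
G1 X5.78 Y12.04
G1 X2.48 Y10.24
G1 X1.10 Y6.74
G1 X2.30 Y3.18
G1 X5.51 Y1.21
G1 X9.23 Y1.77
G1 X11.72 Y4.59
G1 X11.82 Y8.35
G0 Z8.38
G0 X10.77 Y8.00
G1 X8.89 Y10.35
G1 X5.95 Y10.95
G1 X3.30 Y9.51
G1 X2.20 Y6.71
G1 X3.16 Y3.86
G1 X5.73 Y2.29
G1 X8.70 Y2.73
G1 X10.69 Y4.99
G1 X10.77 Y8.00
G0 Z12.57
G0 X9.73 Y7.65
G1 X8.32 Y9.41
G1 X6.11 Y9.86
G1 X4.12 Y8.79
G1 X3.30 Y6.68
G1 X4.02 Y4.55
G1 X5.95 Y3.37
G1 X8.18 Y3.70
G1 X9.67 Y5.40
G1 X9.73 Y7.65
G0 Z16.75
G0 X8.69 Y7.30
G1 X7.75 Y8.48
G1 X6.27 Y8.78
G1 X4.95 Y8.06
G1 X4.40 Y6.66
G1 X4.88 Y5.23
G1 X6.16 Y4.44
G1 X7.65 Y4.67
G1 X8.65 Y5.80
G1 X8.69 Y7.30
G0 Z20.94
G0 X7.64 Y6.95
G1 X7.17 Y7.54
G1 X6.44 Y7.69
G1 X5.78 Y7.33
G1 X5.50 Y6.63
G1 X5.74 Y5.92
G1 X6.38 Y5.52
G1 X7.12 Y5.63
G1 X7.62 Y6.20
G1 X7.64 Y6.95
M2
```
solid part
  facet normal 0.0000 0.0000 -1.0000
    outer loop
      vertex 5.62 13.13 0.00
      vertex 10.04 12.23 0.00
      vertex 12.86 8.70 0.00
    endloop
  endfacet
  facet normal 0.0000 0.0000 -1.0000
    outer loop
      vertex 1.65 10.97 0.00
      vertex 5.62 13.13 0.00
      vertex 12.86 8.70 0.00
    endloop
  endfacet
  facet normal 0.0000 0.0000 -1.0000
    outer loop
      vertex 0.00 6.77 0.00
      vertex 1.65 10.97 0.00
      vertex 12.86 8.70 0.00
    endloop
  endfacet
  facet normal 0.0000 0.0000 -1.0000
    outer loop
      vertex 1.44 2.49 0.00
      vertex 0.00 6.77 0.00
      vertex 12.86 8.70 0.00
    endloop
  endfacet
  facet normal 0.0000 0.0000 -1.0000
    outer loop
      vertex 5.29 0.13 0.00
      vertex 1.44 2.49 0.00
      vertex 12.86 8.70 0.00
    endloop
  endfacet
  facet normal 0.0000 0.0000 -1.0000
    outer loop
      vertex 9.75 0.80 0.00
      vertex 5.29 0.13 0.00
      vertex 12.86 8.70 0.00
    endloop
  endfacet
  facet normal 0.0000 0.0000 -1.0000
    outer loop
      vertex 12.74 4.19 0.00
      vertex 9.75 0.80 0.00
      vertex 12.86 8.70 0.00
    endloop
  endfacet
  facet normal 0.7585 0.6060 0.2396
    outer loop
      vertex 12.86 8.70 0.00
      vertex 10.04 12.23 0.00
      vertex 6.60 6.60 25.13
    endloop
  endfacet
  facet normal 0.1937 0.9513 0.2396
    outer loop
      vertex 10.04 12.23 0.00
      vertex 5.62 13.13 0.00
      vertex 6.60 6.60 25.13
    endloop
  endfacet
  facet normal -0.4640 0.8528 0.2397
    outer loop
      vertex 5.62 13.13 0.00
      vertex 1.65 10.97 0.00
      vertex 6.60 6.60 25.13
    endloop
  endfacet
  facet normal -0.9036 0.3550 0.2397
    outer loop
      vertex 1.65 10.97 0.00
      vertex 0.00 6.77 0.00
      vertex 6.60 6.60 25.13
    endloop
  endfacet
  facet normal -0.9202 -0.3096 0.2396
    outer loop
      vertex 0.00 6.77 0.00
      vertex 1.44 2.49 0.00
      vertex 6.60 6.60 25.13
    endloop
  endfacet
  facet normal -0.5074 -0.8277 0.2396
    outer loop
      vertex 1.44 2.49 0.00
      vertex 5.29 0.13 0.00
      vertex 6.60 6.60 25.13
    endloop
  endfacet
  facet normal 0.1442 -0.9601 0.2397
    outer loop
      vertex 5.29 0.13 0.00
      vertex 9.75 0.80 0.00
      vertex 6.60 6.60 25.13
    endloop
  endfacet
  facet normal 0.7281 -0.6422 0.2395
    outer loop
      vertex 9.75 0.80 0.00
      vertex 12.74 4.19 0.00
      vertex 6.60 6.60 25.13
    endloop
  endfacet
  facet normal 0.9705 -0.0258 0.2396
    outer loop
      vertex 12.74 4.19 0.00
      vertex 12.86 8.70 0.00
      vertex 6.60 6.60 25.13
    endloop
  endfacet
endsolid part

The G0 Z moves step by Δz≈4.19 mm. The G1 loops shrink linearly with z, so the solid tapers from its base footprint up to z≈25.1. Closing with a flat bottom cap and the tapered top and triangulating gives 16 facets — a regular 9-sided pyramid, base circumscribed radius ≈ 6.6 mm, apex at z ≈ 25.1 mm.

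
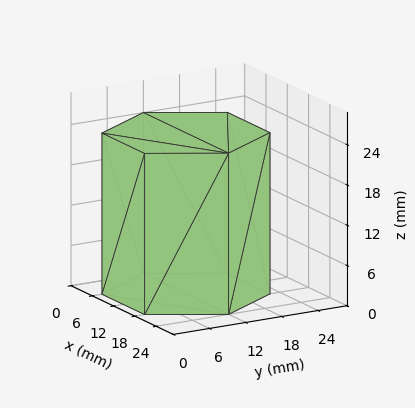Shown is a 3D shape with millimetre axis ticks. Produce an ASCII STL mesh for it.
Reading the render: the shape is a regular 6-sided prism (a cylinder approximated with 6 flat sides), circumscribed radius ≈ 12 mm, height ≈ 24 mm (dimensions read to the nearest mm from the axis ticks). For the STL, each face is triangulated and given an outward normal.

solid part
  facet normal 0.0000 0.0000 -1.0000
    outer loop
      vertex 6.000 22.392 0.000
      vertex 18.000 22.392 0.000
      vertex 24.000 12.000 0.000
    endloop
  endfacet
  facet normal 0.0000 0.0000 -1.0000
    outer loop
      vertex 0.000 12.000 0.000
      vertex 6.000 22.392 0.000
      vertex 24.000 12.000 0.000
    endloop
  endfacet
  facet normal 0.0000 0.0000 -1.0000
    outer loop
      vertex 6.000 1.608 0.000
      vertex 0.000 12.000 0.000
      vertex 24.000 12.000 0.000
    endloop
  endfacet
  facet normal 0.0000 0.0000 -1.0000
    outer loop
      vertex 18.000 1.608 0.000
      vertex 6.000 1.608 0.000
      vertex 24.000 12.000 0.000
    endloop
  endfacet
  facet normal 0.0000 0.0000 1.0000
    outer loop
      vertex 24.000 12.000 24.000
      vertex 18.000 22.392 24.000
      vertex 6.000 22.392 24.000
    endloop
  endfacet
  facet normal 0.0000 0.0000 1.0000
    outer loop
      vertex 24.000 12.000 24.000
      vertex 6.000 22.392 24.000
      vertex 0.000 12.000 24.000
    endloop
  endfacet
  facet normal 0.0000 0.0000 1.0000
    outer loop
      vertex 24.000 12.000 24.000
      vertex 0.000 12.000 24.000
      vertex 6.000 1.608 24.000
    endloop
  endfacet
  facet normal 0.0000 0.0000 1.0000
    outer loop
      vertex 24.000 12.000 24.000
      vertex 6.000 1.608 24.000
      vertex 18.000 1.608 24.000
    endloop
  endfacet
  facet normal 0.8660 0.5000 0.0000
    outer loop
      vertex 24.000 12.000 0.000
      vertex 18.000 22.392 0.000
      vertex 18.000 22.392 24.000
    endloop
  endfacet
  facet normal 0.8660 0.5000 0.0000
    outer loop
      vertex 24.000 12.000 0.000
      vertex 18.000 22.392 24.000
      vertex 24.000 12.000 24.000
    endloop
  endfacet
  facet normal 0.0000 1.0000 0.0000
    outer loop
      vertex 18.000 22.392 0.000
      vertex 6.000 22.392 0.000
      vertex 6.000 22.392 24.000
    endloop
  endfacet
  facet normal 0.0000 1.0000 0.0000
    outer loop
      vertex 18.000 22.392 0.000
      vertex 6.000 22.392 24.000
      vertex 18.000 22.392 24.000
    endloop
  endfacet
  facet normal -0.8660 0.5000 0.0000
    outer loop
      vertex 6.000 22.392 0.000
      vertex 0.000 12.000 0.000
      vertex 0.000 12.000 24.000
    endloop
  endfacet
  facet normal -0.8660 0.5000 0.0000
    outer loop
      vertex 6.000 22.392 0.000
      vertex 0.000 12.000 24.000
      vertex 6.000 22.392 24.000
    endloop
  endfacet
  facet normal -0.8660 -0.5000 0.0000
    outer loop
      vertex 0.000 12.000 0.000
      vertex 6.000 1.608 0.000
      vertex 6.000 1.608 24.000
    endloop
  endfacet
  facet normal -0.8660 -0.5000 0.0000
    outer loop
      vertex 0.000 12.000 0.000
      vertex 6.000 1.608 24.000
      vertex 0.000 12.000 24.000
    endloop
  endfacet
  facet normal 0.0000 -1.0000 0.0000
    outer loop
      vertex 6.000 1.608 0.000
      vertex 18.000 1.608 0.000
      vertex 18.000 1.608 24.000
    endloop
  endfacet
  facet normal 0.0000 -1.0000 0.0000
    outer loop
      vertex 6.000 1.608 0.000
      vertex 18.000 1.608 24.000
      vertex 6.000 1.608 24.000
    endloop
  endfacet
  facet normal 0.8660 -0.5000 0.0000
    outer loop
      vertex 18.000 1.608 0.000
      vertex 24.000 12.000 0.000
      vertex 24.000 12.000 24.000
    endloop
  endfacet
  facet normal 0.8660 -0.5000 0.0000
    outer loop
      vertex 18.000 1.608 0.000
      vertex 24.000 12.000 24.000
      vertex 18.000 1.608 24.000
    endloop
  endfacet
endsolid part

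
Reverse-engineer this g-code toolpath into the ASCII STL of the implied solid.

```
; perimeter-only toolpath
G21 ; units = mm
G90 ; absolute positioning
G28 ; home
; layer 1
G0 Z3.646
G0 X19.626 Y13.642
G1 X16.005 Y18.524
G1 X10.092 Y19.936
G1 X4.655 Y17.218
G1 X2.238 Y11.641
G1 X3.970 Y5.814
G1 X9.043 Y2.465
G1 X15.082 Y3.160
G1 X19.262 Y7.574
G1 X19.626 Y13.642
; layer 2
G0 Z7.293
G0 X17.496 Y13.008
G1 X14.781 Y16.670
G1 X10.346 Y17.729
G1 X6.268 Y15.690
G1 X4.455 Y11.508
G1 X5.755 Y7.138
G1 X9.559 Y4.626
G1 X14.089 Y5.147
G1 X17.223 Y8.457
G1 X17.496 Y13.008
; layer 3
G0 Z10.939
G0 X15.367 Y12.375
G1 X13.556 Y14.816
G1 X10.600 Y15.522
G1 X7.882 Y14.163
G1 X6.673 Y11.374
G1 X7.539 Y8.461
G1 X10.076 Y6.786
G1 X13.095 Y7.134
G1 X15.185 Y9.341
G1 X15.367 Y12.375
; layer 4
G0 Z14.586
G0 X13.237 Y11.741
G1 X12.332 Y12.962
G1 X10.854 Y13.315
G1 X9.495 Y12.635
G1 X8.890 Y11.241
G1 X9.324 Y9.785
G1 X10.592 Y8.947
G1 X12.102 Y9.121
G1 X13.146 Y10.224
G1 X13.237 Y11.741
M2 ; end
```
solid part
  facet normal 0.0000 0.0000 -1.0000
    outer loop
      vertex 9.838 22.143 0.000
      vertex 17.229 20.378 0.000
      vertex 21.755 14.275 0.000
    endloop
  endfacet
  facet normal 0.0000 0.0000 -1.0000
    outer loop
      vertex 3.042 18.745 0.000
      vertex 9.838 22.143 0.000
      vertex 21.755 14.275 0.000
    endloop
  endfacet
  facet normal 0.0000 0.0000 -1.0000
    outer loop
      vertex 0.020 11.774 0.000
      vertex 3.042 18.745 0.000
      vertex 21.755 14.275 0.000
    endloop
  endfacet
  facet normal 0.0000 0.0000 -1.0000
    outer loop
      vertex 2.186 4.491 0.000
      vertex 0.020 11.774 0.000
      vertex 21.755 14.275 0.000
    endloop
  endfacet
  facet normal 0.0000 0.0000 -1.0000
    outer loop
      vertex 8.527 0.304 0.000
      vertex 2.186 4.491 0.000
      vertex 21.755 14.275 0.000
    endloop
  endfacet
  facet normal 0.0000 0.0000 -1.0000
    outer loop
      vertex 16.076 1.173 0.000
      vertex 8.527 0.304 0.000
      vertex 21.755 14.275 0.000
    endloop
  endfacet
  facet normal 0.0000 0.0000 -1.0000
    outer loop
      vertex 21.300 6.690 0.000
      vertex 16.076 1.173 0.000
      vertex 21.755 14.275 0.000
    endloop
  endfacet
  facet normal 0.6971 0.5169 0.4969
    outer loop
      vertex 21.755 14.275 0.000
      vertex 17.229 20.378 0.000
      vertex 11.108 11.108 18.232
    endloop
  endfacet
  facet normal 0.2016 0.8441 0.4969
    outer loop
      vertex 17.229 20.378 0.000
      vertex 9.838 22.143 0.000
      vertex 11.108 11.108 18.232
    endloop
  endfacet
  facet normal -0.3881 0.7762 0.4968
    outer loop
      vertex 9.838 22.143 0.000
      vertex 3.042 18.745 0.000
      vertex 11.108 11.108 18.232
    endloop
  endfacet
  facet normal -0.7962 0.3452 0.4968
    outer loop
      vertex 3.042 18.745 0.000
      vertex 0.020 11.774 0.000
      vertex 11.108 11.108 18.232
    endloop
  endfacet
  facet normal -0.8318 -0.2474 0.4968
    outer loop
      vertex 0.020 11.774 0.000
      vertex 2.186 4.491 0.000
      vertex 11.108 11.108 18.232
    endloop
  endfacet
  facet normal -0.4782 -0.7242 0.4968
    outer loop
      vertex 2.186 4.491 0.000
      vertex 8.527 0.304 0.000
      vertex 11.108 11.108 18.232
    endloop
  endfacet
  facet normal 0.0992 -0.8621 0.4968
    outer loop
      vertex 8.527 0.304 0.000
      vertex 16.076 1.173 0.000
      vertex 11.108 11.108 18.232
    endloop
  endfacet
  facet normal 0.6302 -0.5967 0.4969
    outer loop
      vertex 16.076 1.173 0.000
      vertex 21.300 6.690 0.000
      vertex 11.108 11.108 18.232
    endloop
  endfacet
  facet normal 0.8663 -0.0520 0.4969
    outer loop
      vertex 21.300 6.690 0.000
      vertex 21.755 14.275 0.000
      vertex 11.108 11.108 18.232
    endloop
  endfacet
endsolid part

The G0 Z moves step by Δz≈3.646 mm. The G1 loops shrink linearly with z, so the solid tapers from its base footprint up to z≈18.2. Closing with a flat bottom cap and the tapered top and triangulating gives 16 facets — a regular 9-sided pyramid, base circumscribed radius ≈ 11.1 mm, apex at z ≈ 18.2 mm.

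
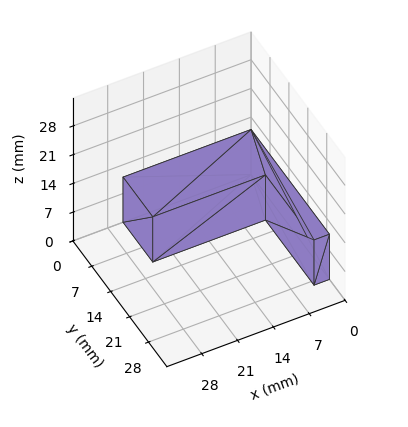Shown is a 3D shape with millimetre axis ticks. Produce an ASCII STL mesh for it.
Reading the render: the shape is an L-shaped prism: outer 25 × 29 mm, arm thicknesses ≈ 11 mm (horizontal) and 3 mm (vertical), extruded 11 mm in z (dimensions read to the nearest mm from the axis ticks). For the STL, each face is triangulated and given an outward normal.

solid part
  facet normal 0.0000 0.0000 -1.0000
    outer loop
      vertex 25.000 11.000 0.000
      vertex 25.000 0.000 0.000
      vertex 0.000 0.000 0.000
    endloop
  endfacet
  facet normal 0.0000 0.0000 -1.0000
    outer loop
      vertex 3.000 11.000 0.000
      vertex 25.000 11.000 0.000
      vertex 0.000 0.000 0.000
    endloop
  endfacet
  facet normal 0.0000 0.0000 -1.0000
    outer loop
      vertex 3.000 29.000 0.000
      vertex 3.000 11.000 0.000
      vertex 0.000 0.000 0.000
    endloop
  endfacet
  facet normal 0.0000 0.0000 -1.0000
    outer loop
      vertex 0.000 29.000 0.000
      vertex 3.000 29.000 0.000
      vertex 0.000 0.000 0.000
    endloop
  endfacet
  facet normal 0.0000 0.0000 1.0000
    outer loop
      vertex 0.000 0.000 11.000
      vertex 25.000 0.000 11.000
      vertex 25.000 11.000 11.000
    endloop
  endfacet
  facet normal 0.0000 0.0000 1.0000
    outer loop
      vertex 0.000 0.000 11.000
      vertex 25.000 11.000 11.000
      vertex 3.000 11.000 11.000
    endloop
  endfacet
  facet normal 0.0000 0.0000 1.0000
    outer loop
      vertex 0.000 0.000 11.000
      vertex 3.000 11.000 11.000
      vertex 3.000 29.000 11.000
    endloop
  endfacet
  facet normal 0.0000 0.0000 1.0000
    outer loop
      vertex 0.000 0.000 11.000
      vertex 3.000 29.000 11.000
      vertex 0.000 29.000 11.000
    endloop
  endfacet
  facet normal 0.0000 -1.0000 0.0000
    outer loop
      vertex 0.000 0.000 0.000
      vertex 25.000 0.000 0.000
      vertex 25.000 0.000 11.000
    endloop
  endfacet
  facet normal 0.0000 -1.0000 0.0000
    outer loop
      vertex 0.000 0.000 0.000
      vertex 25.000 0.000 11.000
      vertex 0.000 0.000 11.000
    endloop
  endfacet
  facet normal 1.0000 0.0000 0.0000
    outer loop
      vertex 25.000 0.000 0.000
      vertex 25.000 11.000 0.000
      vertex 25.000 11.000 11.000
    endloop
  endfacet
  facet normal 1.0000 0.0000 0.0000
    outer loop
      vertex 25.000 0.000 0.000
      vertex 25.000 11.000 11.000
      vertex 25.000 0.000 11.000
    endloop
  endfacet
  facet normal 0.0000 1.0000 0.0000
    outer loop
      vertex 25.000 11.000 0.000
      vertex 3.000 11.000 0.000
      vertex 3.000 11.000 11.000
    endloop
  endfacet
  facet normal 0.0000 1.0000 0.0000
    outer loop
      vertex 25.000 11.000 0.000
      vertex 3.000 11.000 11.000
      vertex 25.000 11.000 11.000
    endloop
  endfacet
  facet normal 1.0000 0.0000 0.0000
    outer loop
      vertex 3.000 11.000 0.000
      vertex 3.000 29.000 0.000
      vertex 3.000 29.000 11.000
    endloop
  endfacet
  facet normal 1.0000 0.0000 0.0000
    outer loop
      vertex 3.000 11.000 0.000
      vertex 3.000 29.000 11.000
      vertex 3.000 11.000 11.000
    endloop
  endfacet
  facet normal 0.0000 1.0000 0.0000
    outer loop
      vertex 3.000 29.000 0.000
      vertex 0.000 29.000 0.000
      vertex 0.000 29.000 11.000
    endloop
  endfacet
  facet normal 0.0000 1.0000 0.0000
    outer loop
      vertex 3.000 29.000 0.000
      vertex 0.000 29.000 11.000
      vertex 3.000 29.000 11.000
    endloop
  endfacet
  facet normal -1.0000 0.0000 0.0000
    outer loop
      vertex 0.000 29.000 0.000
      vertex 0.000 0.000 0.000
      vertex 0.000 0.000 11.000
    endloop
  endfacet
  facet normal -1.0000 0.0000 0.0000
    outer loop
      vertex 0.000 29.000 0.000
      vertex 0.000 0.000 11.000
      vertex 0.000 29.000 11.000
    endloop
  endfacet
endsolid part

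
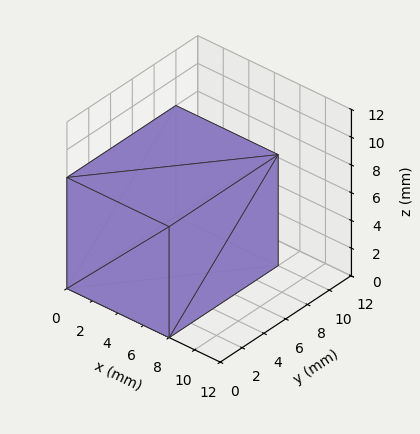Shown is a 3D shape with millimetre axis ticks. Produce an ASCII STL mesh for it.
Reading the render: the shape is a rectangular box, roughly 8 × 10 mm footprint and 8 mm tall (dimensions read to the nearest mm from the axis ticks). For the STL, each face is triangulated and given an outward normal.

solid part
  facet normal 0.0000 0.0000 -1.0000
    outer loop
      vertex 8.000 10.000 0.000
      vertex 8.000 0.000 0.000
      vertex 0.000 0.000 0.000
    endloop
  endfacet
  facet normal 0.0000 0.0000 -1.0000
    outer loop
      vertex 0.000 10.000 0.000
      vertex 8.000 10.000 0.000
      vertex 0.000 0.000 0.000
    endloop
  endfacet
  facet normal 0.0000 0.0000 1.0000
    outer loop
      vertex 0.000 0.000 8.000
      vertex 8.000 0.000 8.000
      vertex 8.000 10.000 8.000
    endloop
  endfacet
  facet normal 0.0000 0.0000 1.0000
    outer loop
      vertex 0.000 0.000 8.000
      vertex 8.000 10.000 8.000
      vertex 0.000 10.000 8.000
    endloop
  endfacet
  facet normal 0.0000 -1.0000 0.0000
    outer loop
      vertex 0.000 0.000 0.000
      vertex 8.000 0.000 0.000
      vertex 8.000 0.000 8.000
    endloop
  endfacet
  facet normal 0.0000 -1.0000 0.0000
    outer loop
      vertex 0.000 0.000 0.000
      vertex 8.000 0.000 8.000
      vertex 0.000 0.000 8.000
    endloop
  endfacet
  facet normal 0.0000 1.0000 0.0000
    outer loop
      vertex 8.000 10.000 8.000
      vertex 8.000 10.000 0.000
      vertex 0.000 10.000 0.000
    endloop
  endfacet
  facet normal 0.0000 1.0000 0.0000
    outer loop
      vertex 0.000 10.000 8.000
      vertex 8.000 10.000 8.000
      vertex 0.000 10.000 0.000
    endloop
  endfacet
  facet normal -1.0000 0.0000 0.0000
    outer loop
      vertex 0.000 10.000 8.000
      vertex 0.000 10.000 0.000
      vertex 0.000 0.000 0.000
    endloop
  endfacet
  facet normal -1.0000 0.0000 0.0000
    outer loop
      vertex 0.000 0.000 8.000
      vertex 0.000 10.000 8.000
      vertex 0.000 0.000 0.000
    endloop
  endfacet
  facet normal 1.0000 0.0000 0.0000
    outer loop
      vertex 8.000 0.000 0.000
      vertex 8.000 10.000 0.000
      vertex 8.000 10.000 8.000
    endloop
  endfacet
  facet normal 1.0000 0.0000 0.0000
    outer loop
      vertex 8.000 0.000 0.000
      vertex 8.000 10.000 8.000
      vertex 8.000 0.000 8.000
    endloop
  endfacet
endsolid part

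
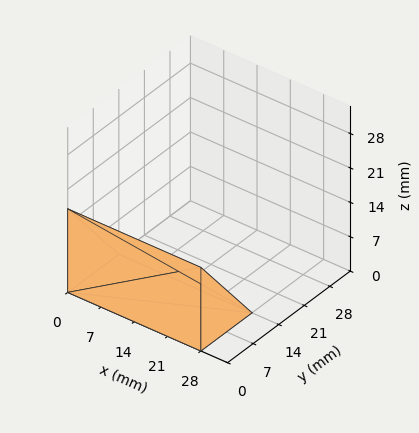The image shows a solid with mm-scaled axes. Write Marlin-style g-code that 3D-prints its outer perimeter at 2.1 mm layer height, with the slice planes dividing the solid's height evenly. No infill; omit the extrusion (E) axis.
Reading the render: the shape is a wedge (ramp): 28 × 14 mm base, rising to 17 mm along the y=0 edge and sloping linearly to z=0 at y=14 (dimensions read to the nearest mm from the axis ticks). For the g-code, the solid's height is divided into equal slices at the stated Δz and each level perimeter traced with G1 moves after a G0 lift.

; perimeter-only toolpath
G21 ; units = mm
G90 ; absolute positioning
G28 ; home
; layer 1
G0 Z2.1
G0 X0.0 Y0.0
G1 X28.0 Y0.0
G1 X28.0 Y12.2
G1 X0.0 Y12.2
G1 X0.0 Y0.0
; layer 2
G0 Z4.2
G0 X0.0 Y0.0
G1 X28.0 Y0.0
G1 X28.0 Y10.5
G1 X0.0 Y10.5
G1 X0.0 Y0.0
; layer 3
G0 Z6.4
G0 X0.0 Y0.0
G1 X28.0 Y0.0
G1 X28.0 Y8.8
G1 X0.0 Y8.8
G1 X0.0 Y0.0
; layer 4
G0 Z8.5
G0 X0.0 Y0.0
G1 X28.0 Y0.0
G1 X28.0 Y7.0
G1 X0.0 Y7.0
G1 X0.0 Y0.0
; layer 5
G0 Z10.6
G0 X0.0 Y0.0
G1 X28.0 Y0.0
G1 X28.0 Y5.2
G1 X0.0 Y5.2
G1 X0.0 Y0.0
; layer 6
G0 Z12.8
G0 X0.0 Y0.0
G1 X28.0 Y0.0
G1 X28.0 Y3.5
G1 X0.0 Y3.5
G1 X0.0 Y0.0
; layer 7
G0 Z14.9
G0 X0.0 Y0.0
G1 X28.0 Y0.0
G1 X28.0 Y1.8
G1 X0.0 Y1.8
G1 X0.0 Y0.0
M2 ; end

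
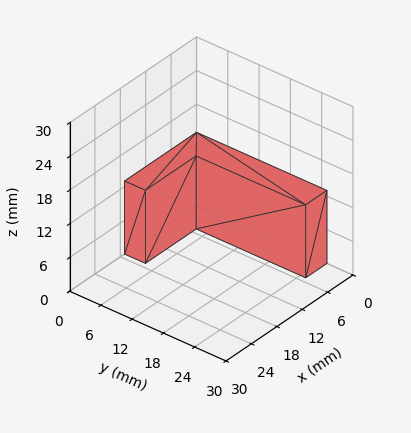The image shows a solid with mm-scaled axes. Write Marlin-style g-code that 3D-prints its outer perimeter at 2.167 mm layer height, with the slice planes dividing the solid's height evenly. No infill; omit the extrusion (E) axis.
Reading the render: the shape is an L-shaped prism: outer 17 × 25 mm, arm thicknesses ≈ 4 mm (horizontal) and 5 mm (vertical), extruded 13 mm in z (dimensions read to the nearest mm from the axis ticks). For the g-code, the solid's height is divided into equal slices at the stated Δz and each level perimeter traced with G1 moves after a G0 lift.

; perimeter-only toolpath
G21 ; units = mm
G90 ; absolute positioning
G28 ; home
; layer 1
G0 Z2.167
G0 X0.000 Y0.000
G1 X17.000 Y0.000
G1 X17.000 Y4.000
G1 X5.000 Y4.000
G1 X5.000 Y25.000
G1 X0.000 Y25.000
G1 X0.000 Y0.000
; layer 2
G0 Z4.333
G0 X0.000 Y0.000
G1 X17.000 Y0.000
G1 X17.000 Y4.000
G1 X5.000 Y4.000
G1 X5.000 Y25.000
G1 X0.000 Y25.000
G1 X0.000 Y0.000
; layer 3
G0 Z6.500
G0 X0.000 Y0.000
G1 X17.000 Y0.000
G1 X17.000 Y4.000
G1 X5.000 Y4.000
G1 X5.000 Y25.000
G1 X0.000 Y25.000
G1 X0.000 Y0.000
; layer 4
G0 Z8.667
G0 X0.000 Y0.000
G1 X17.000 Y0.000
G1 X17.000 Y4.000
G1 X5.000 Y4.000
G1 X5.000 Y25.000
G1 X0.000 Y25.000
G1 X0.000 Y0.000
; layer 5
G0 Z10.833
G0 X0.000 Y0.000
G1 X17.000 Y0.000
G1 X17.000 Y4.000
G1 X5.000 Y4.000
G1 X5.000 Y25.000
G1 X0.000 Y25.000
G1 X0.000 Y0.000
; layer 6
G0 Z13.000
G0 X0.000 Y0.000
G1 X17.000 Y0.000
G1 X17.000 Y4.000
G1 X5.000 Y4.000
G1 X5.000 Y25.000
G1 X0.000 Y25.000
G1 X0.000 Y0.000
M2 ; end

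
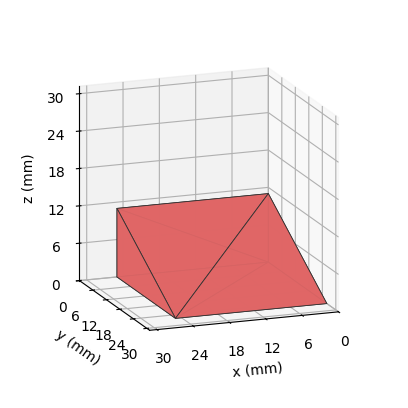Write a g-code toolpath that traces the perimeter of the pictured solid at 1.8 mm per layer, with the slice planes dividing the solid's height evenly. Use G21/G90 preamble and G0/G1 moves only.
Reading the render: the shape is a wedge (ramp): 25 × 26 mm base, rising to 11 mm along the y=0 edge and sloping linearly to z=0 at y=26 (dimensions read to the nearest mm from the axis ticks). For the g-code, the solid's height is divided into equal slices at the stated Δz and each level perimeter traced with G1 moves after a G0 lift.

; perimeter-only toolpath
G21 ; units = mm
G90 ; absolute positioning
G28 ; home
; layer 1
G0 Z1.8
G0 X0.0 Y0.0
G1 X25.0 Y0.0
G1 X25.0 Y21.7
G1 X0.0 Y21.7
G1 X0.0 Y0.0
; layer 2
G0 Z3.7
G0 X0.0 Y0.0
G1 X25.0 Y0.0
G1 X25.0 Y17.3
G1 X0.0 Y17.3
G1 X0.0 Y0.0
; layer 3
G0 Z5.5
G0 X0.0 Y0.0
G1 X25.0 Y0.0
G1 X25.0 Y13.0
G1 X0.0 Y13.0
G1 X0.0 Y0.0
; layer 4
G0 Z7.3
G0 X0.0 Y0.0
G1 X25.0 Y0.0
G1 X25.0 Y8.7
G1 X0.0 Y8.7
G1 X0.0 Y0.0
; layer 5
G0 Z9.2
G0 X0.0 Y0.0
G1 X25.0 Y0.0
G1 X25.0 Y4.3
G1 X0.0 Y4.3
G1 X0.0 Y0.0
M2 ; end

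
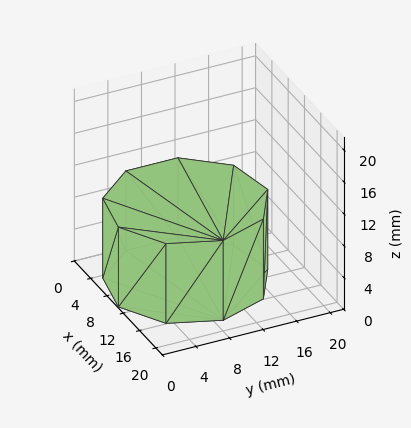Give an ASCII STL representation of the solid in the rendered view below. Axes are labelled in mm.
Reading the render: the shape is a regular 9-sided prism (a cylinder approximated with 9 flat sides), circumscribed radius ≈ 9 mm, height ≈ 10 mm (dimensions read to the nearest mm from the axis ticks). For the STL, each face is triangulated and given an outward normal.

solid part
  facet normal 0.0000 0.0000 -1.0000
    outer loop
      vertex 10.6 17.9 0.0
      vertex 15.9 14.8 0.0
      vertex 18.0 9.0 0.0
    endloop
  endfacet
  facet normal 0.0000 0.0000 -1.0000
    outer loop
      vertex 4.5 16.8 0.0
      vertex 10.6 17.9 0.0
      vertex 18.0 9.0 0.0
    endloop
  endfacet
  facet normal 0.0000 0.0000 -1.0000
    outer loop
      vertex 0.5 12.1 0.0
      vertex 4.5 16.8 0.0
      vertex 18.0 9.0 0.0
    endloop
  endfacet
  facet normal 0.0000 0.0000 -1.0000
    outer loop
      vertex 0.5 5.9 0.0
      vertex 0.5 12.1 0.0
      vertex 18.0 9.0 0.0
    endloop
  endfacet
  facet normal 0.0000 0.0000 -1.0000
    outer loop
      vertex 4.5 1.2 0.0
      vertex 0.5 5.9 0.0
      vertex 18.0 9.0 0.0
    endloop
  endfacet
  facet normal 0.0000 0.0000 -1.0000
    outer loop
      vertex 10.6 0.1 0.0
      vertex 4.5 1.2 0.0
      vertex 18.0 9.0 0.0
    endloop
  endfacet
  facet normal 0.0000 0.0000 -1.0000
    outer loop
      vertex 15.9 3.2 0.0
      vertex 10.6 0.1 0.0
      vertex 18.0 9.0 0.0
    endloop
  endfacet
  facet normal 0.0000 0.0000 1.0000
    outer loop
      vertex 18.0 9.0 10.0
      vertex 15.9 14.8 10.0
      vertex 10.6 17.9 10.0
    endloop
  endfacet
  facet normal 0.0000 0.0000 1.0000
    outer loop
      vertex 18.0 9.0 10.0
      vertex 10.6 17.9 10.0
      vertex 4.5 16.8 10.0
    endloop
  endfacet
  facet normal 0.0000 0.0000 1.0000
    outer loop
      vertex 18.0 9.0 10.0
      vertex 4.5 16.8 10.0
      vertex 0.5 12.1 10.0
    endloop
  endfacet
  facet normal 0.0000 0.0000 1.0000
    outer loop
      vertex 18.0 9.0 10.0
      vertex 0.5 12.1 10.0
      vertex 0.5 5.9 10.0
    endloop
  endfacet
  facet normal 0.0000 0.0000 1.0000
    outer loop
      vertex 18.0 9.0 10.0
      vertex 0.5 5.9 10.0
      vertex 4.5 1.2 10.0
    endloop
  endfacet
  facet normal 0.0000 0.0000 1.0000
    outer loop
      vertex 18.0 9.0 10.0
      vertex 4.5 1.2 10.0
      vertex 10.6 0.1 10.0
    endloop
  endfacet
  facet normal 0.0000 0.0000 1.0000
    outer loop
      vertex 18.0 9.0 10.0
      vertex 10.6 0.1 10.0
      vertex 15.9 3.2 10.0
    endloop
  endfacet
  facet normal 0.9403 0.3404 0.0000
    outer loop
      vertex 18.0 9.0 0.0
      vertex 15.9 14.8 0.0
      vertex 15.9 14.8 10.0
    endloop
  endfacet
  facet normal 0.9403 0.3404 0.0000
    outer loop
      vertex 18.0 9.0 0.0
      vertex 15.9 14.8 10.0
      vertex 18.0 9.0 10.0
    endloop
  endfacet
  facet normal 0.5049 0.8632 0.0000
    outer loop
      vertex 15.9 14.8 0.0
      vertex 10.6 17.9 0.0
      vertex 10.6 17.9 10.0
    endloop
  endfacet
  facet normal 0.5049 0.8632 0.0000
    outer loop
      vertex 15.9 14.8 0.0
      vertex 10.6 17.9 10.0
      vertex 15.9 14.8 10.0
    endloop
  endfacet
  facet normal -0.1775 0.9841 0.0000
    outer loop
      vertex 10.6 17.9 0.0
      vertex 4.5 16.8 0.0
      vertex 4.5 16.8 10.0
    endloop
  endfacet
  facet normal -0.1775 0.9841 0.0000
    outer loop
      vertex 10.6 17.9 0.0
      vertex 4.5 16.8 10.0
      vertex 10.6 17.9 10.0
    endloop
  endfacet
  facet normal -0.7615 0.6481 0.0000
    outer loop
      vertex 4.5 16.8 0.0
      vertex 0.5 12.1 0.0
      vertex 0.5 12.1 10.0
    endloop
  endfacet
  facet normal -0.7615 0.6481 0.0000
    outer loop
      vertex 4.5 16.8 0.0
      vertex 0.5 12.1 10.0
      vertex 4.5 16.8 10.0
    endloop
  endfacet
  facet normal -1.0000 0.0000 0.0000
    outer loop
      vertex 0.5 12.1 0.0
      vertex 0.5 5.9 0.0
      vertex 0.5 5.9 10.0
    endloop
  endfacet
  facet normal -1.0000 0.0000 0.0000
    outer loop
      vertex 0.5 12.1 0.0
      vertex 0.5 5.9 10.0
      vertex 0.5 12.1 10.0
    endloop
  endfacet
  facet normal -0.7615 -0.6481 0.0000
    outer loop
      vertex 0.5 5.9 0.0
      vertex 4.5 1.2 0.0
      vertex 4.5 1.2 10.0
    endloop
  endfacet
  facet normal -0.7615 -0.6481 0.0000
    outer loop
      vertex 0.5 5.9 0.0
      vertex 4.5 1.2 10.0
      vertex 0.5 5.9 10.0
    endloop
  endfacet
  facet normal -0.1775 -0.9841 0.0000
    outer loop
      vertex 4.5 1.2 0.0
      vertex 10.6 0.1 0.0
      vertex 10.6 0.1 10.0
    endloop
  endfacet
  facet normal -0.1775 -0.9841 0.0000
    outer loop
      vertex 4.5 1.2 0.0
      vertex 10.6 0.1 10.0
      vertex 4.5 1.2 10.0
    endloop
  endfacet
  facet normal 0.5049 -0.8632 0.0000
    outer loop
      vertex 10.6 0.1 0.0
      vertex 15.9 3.2 0.0
      vertex 15.9 3.2 10.0
    endloop
  endfacet
  facet normal 0.5049 -0.8632 0.0000
    outer loop
      vertex 10.6 0.1 0.0
      vertex 15.9 3.2 10.0
      vertex 10.6 0.1 10.0
    endloop
  endfacet
  facet normal 0.9403 -0.3404 0.0000
    outer loop
      vertex 15.9 3.2 0.0
      vertex 18.0 9.0 0.0
      vertex 18.0 9.0 10.0
    endloop
  endfacet
  facet normal 0.9403 -0.3404 0.0000
    outer loop
      vertex 15.9 3.2 0.0
      vertex 18.0 9.0 10.0
      vertex 15.9 3.2 10.0
    endloop
  endfacet
endsolid part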